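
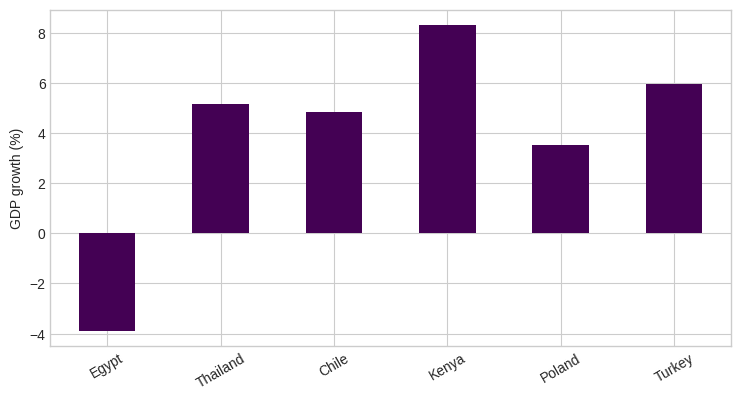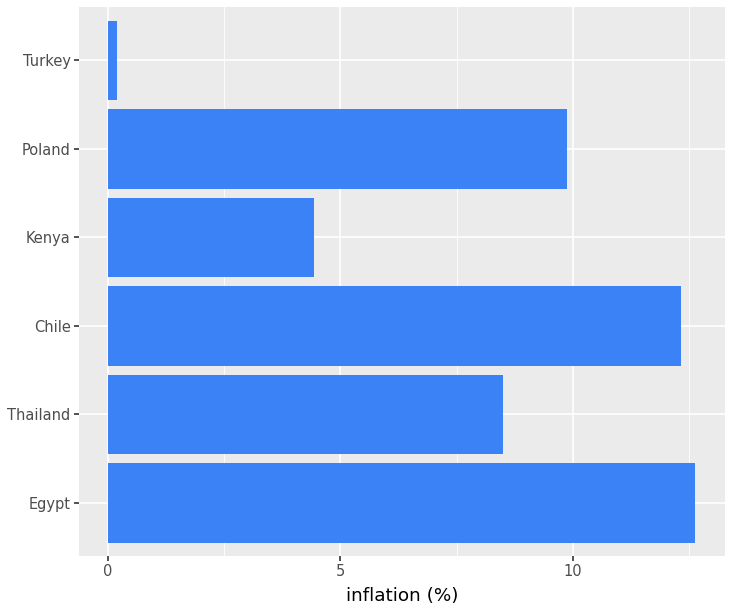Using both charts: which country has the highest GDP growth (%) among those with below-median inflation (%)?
Kenya

Chart 2 median inflation (%) ≈ 10; below-median countries: Thailand, Kenya, Turkey. Among those, Kenya has the highest GDP growth (%) (≈ 8).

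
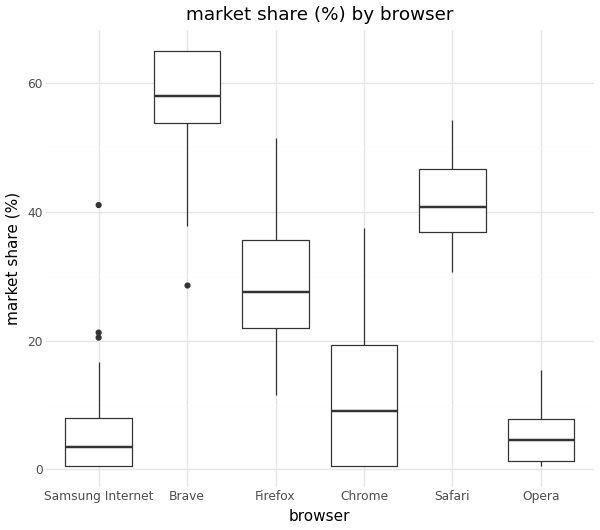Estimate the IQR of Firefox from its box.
Q3 ≈ 35, Q1 ≈ 20; IQR ≈ 15.

≈ 15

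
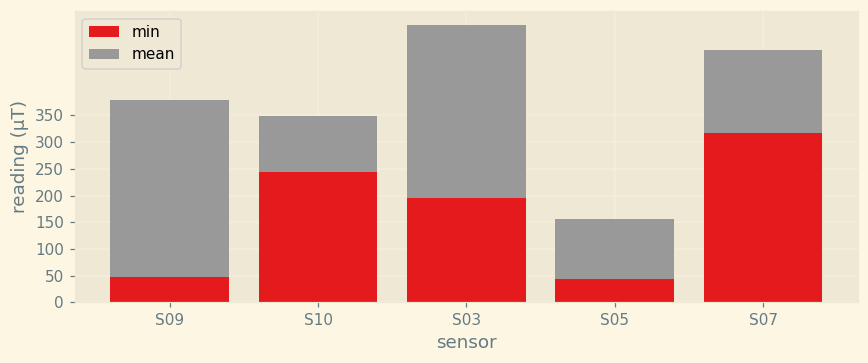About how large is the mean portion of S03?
mean top ≈ 500, bottom ≈ 200; segment ≈ 300.

≈ 300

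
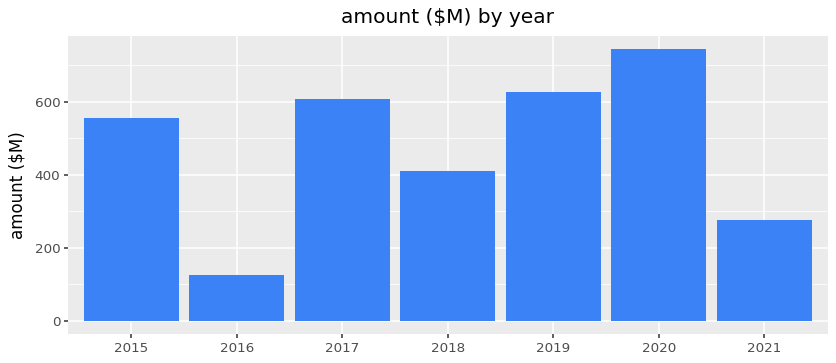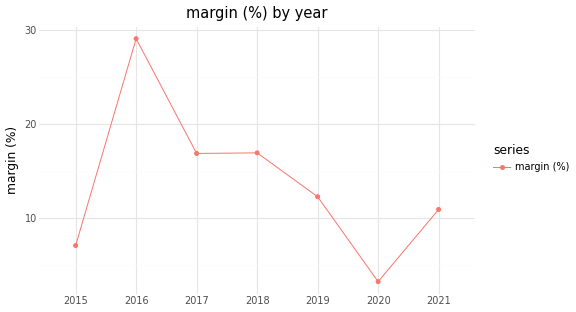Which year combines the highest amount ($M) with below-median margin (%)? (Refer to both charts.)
Chart 2 median margin (%) ≈ 10; below-median years: 2015, 2020, 2021. Among those, 2020 has the highest amount ($M) (≈ 700).

2020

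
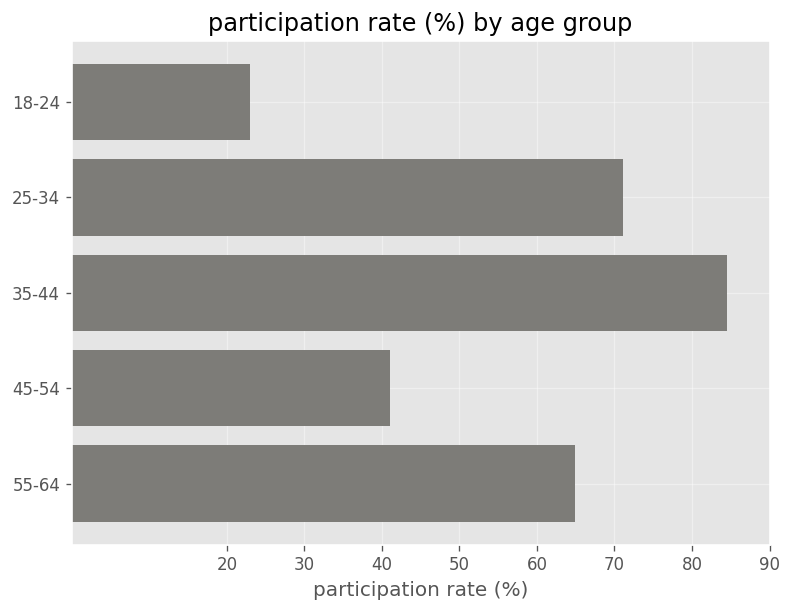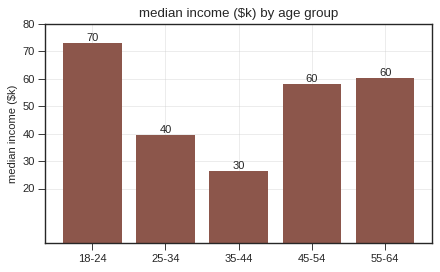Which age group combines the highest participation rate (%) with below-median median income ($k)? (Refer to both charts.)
35-44

Chart 2 median median income ($k) ≈ 60; below-median age groups: 25-34, 35-44. Among those, 35-44 has the highest participation rate (%) (≈ 80).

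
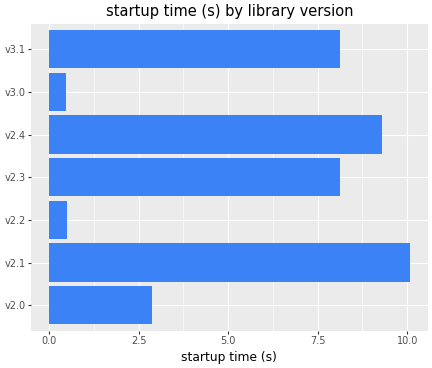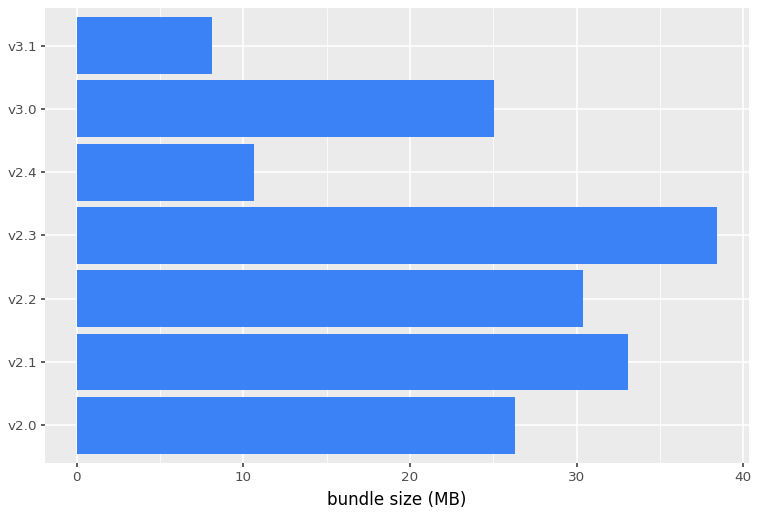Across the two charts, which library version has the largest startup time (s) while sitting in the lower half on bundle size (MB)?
Chart 2 median bundle size (MB) ≈ 25; below-median library versions: v2.4, v3.0, v3.1. Among those, v2.4 has the highest startup time (s) (≈ 9).

v2.4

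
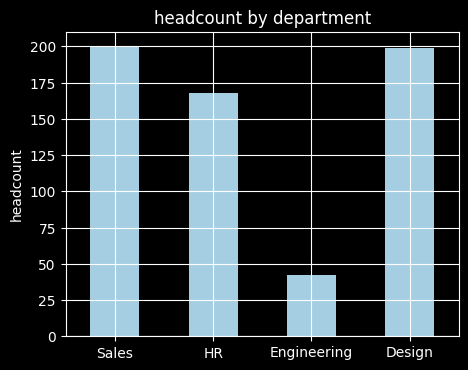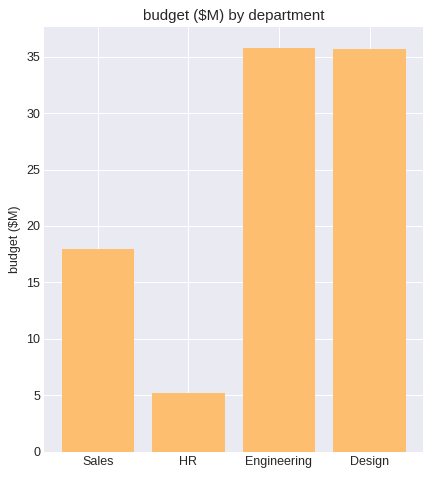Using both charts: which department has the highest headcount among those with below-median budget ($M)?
Chart 2 median budget ($M) ≈ 25; below-median departments: Sales, HR. Among those, Sales has the highest headcount (≈ 200).

Sales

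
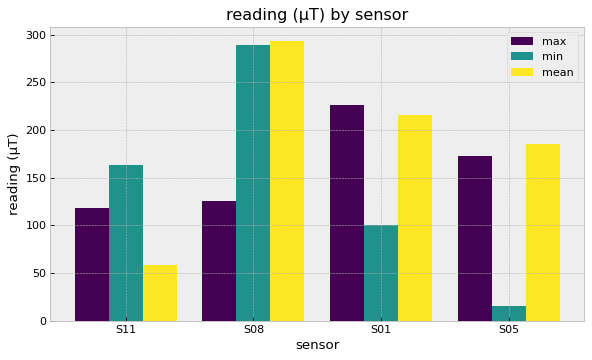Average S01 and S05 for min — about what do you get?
(100 + 25) / 2 ≈ 62.

≈ 62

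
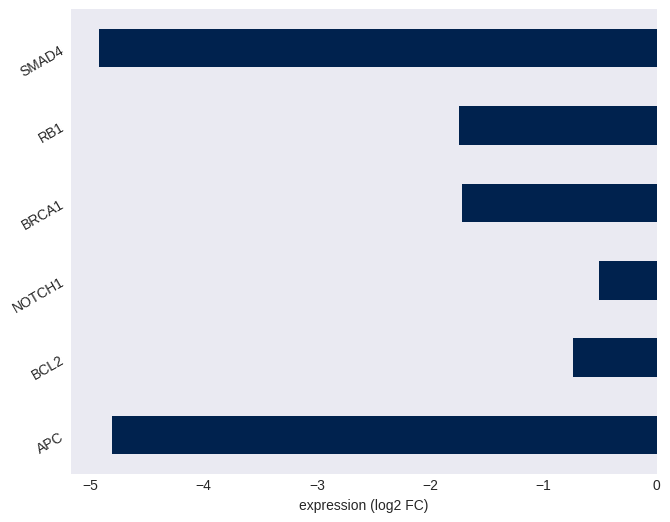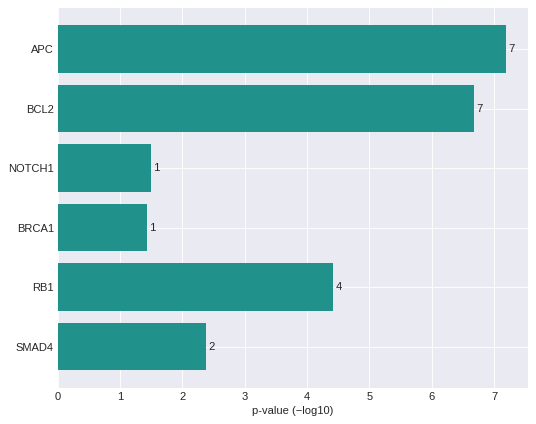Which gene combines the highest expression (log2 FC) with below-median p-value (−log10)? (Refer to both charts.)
Chart 2 median p-value (−log10) ≈ 3; below-median genes: NOTCH1, BRCA1, SMAD4. Among those, NOTCH1 has the highest expression (log2 FC) (≈ -1).

NOTCH1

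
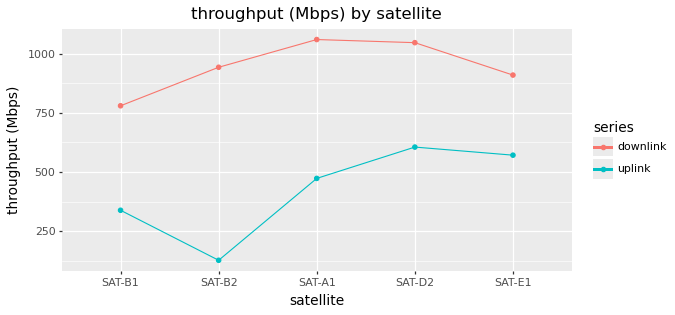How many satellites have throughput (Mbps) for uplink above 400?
Above 400: SAT-A1, SAT-D2, SAT-E1.

3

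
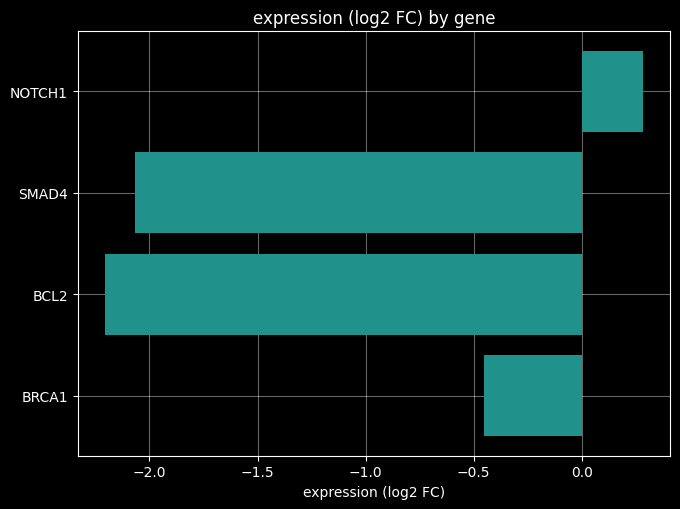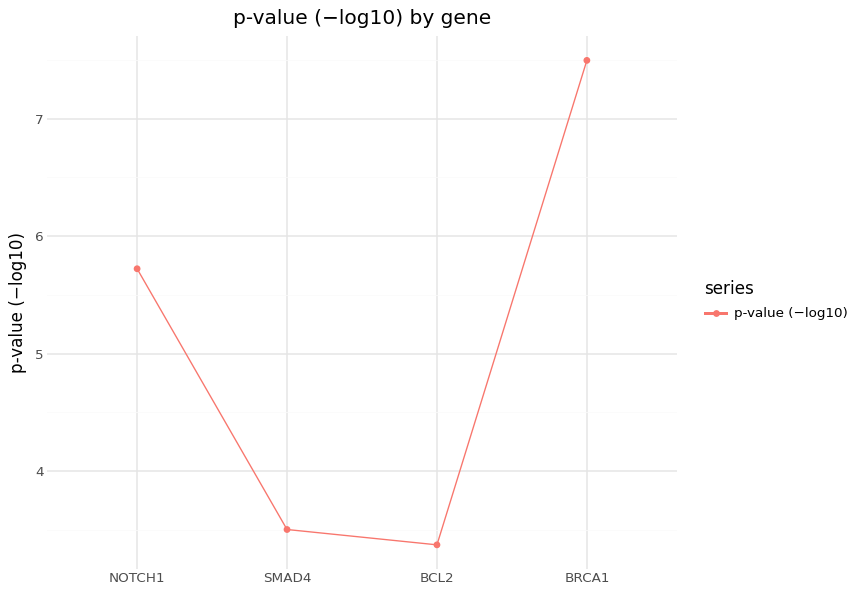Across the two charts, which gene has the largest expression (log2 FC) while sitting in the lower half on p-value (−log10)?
SMAD4

Chart 2 median p-value (−log10) ≈ 5; below-median genes: SMAD4, BCL2. Among those, SMAD4 has the highest expression (log2 FC) (≈ -2.05).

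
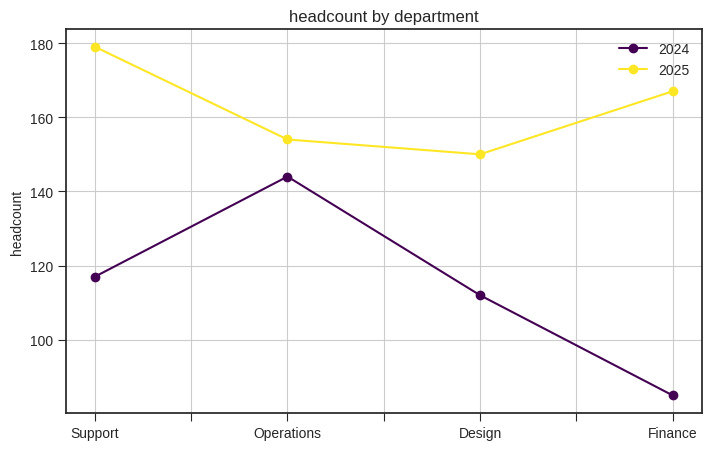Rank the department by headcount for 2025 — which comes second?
Finance

Top 3 for 2025: Support ≈ 180, Finance ≈ 170, Operations ≈ 150.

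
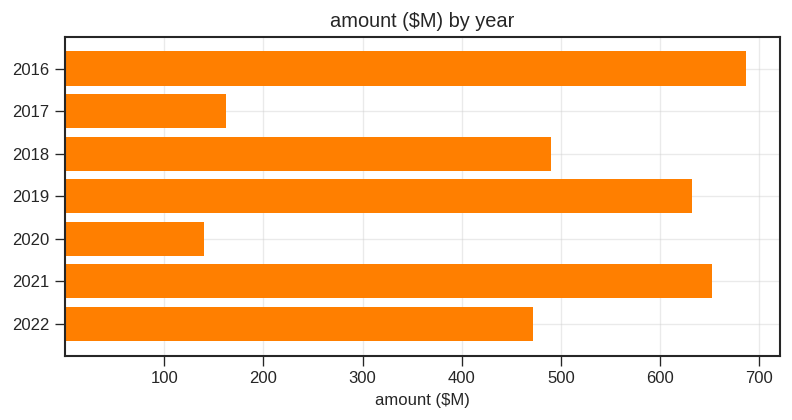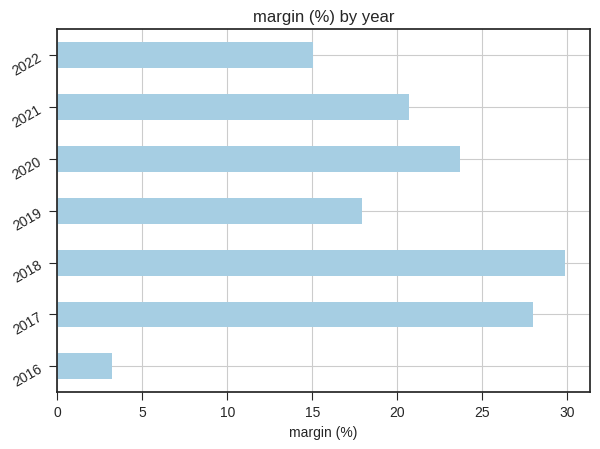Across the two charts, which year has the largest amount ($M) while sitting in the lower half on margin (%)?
Chart 2 median margin (%) ≈ 20; below-median years: 2016, 2019, 2022. Among those, 2016 has the highest amount ($M) (≈ 700).

2016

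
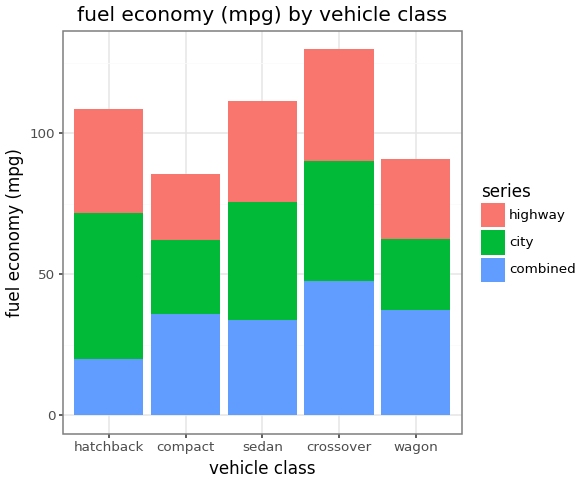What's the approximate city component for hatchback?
≈ 60

city top ≈ 80, bottom ≈ 20; segment ≈ 60.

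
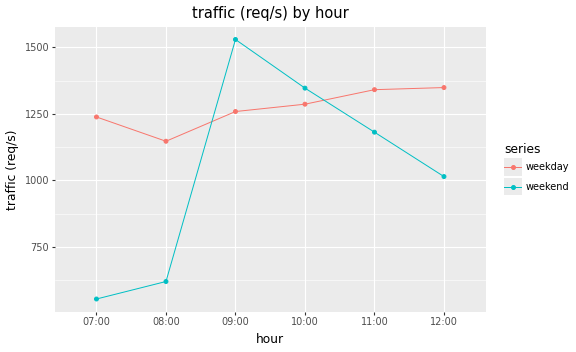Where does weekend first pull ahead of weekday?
09:00

08:00: weekend ≈ 600 vs weekday ≈ 1100 (not yet); 09:00: weekend ≈ 1500 vs weekday ≈ 1300 (first crossover).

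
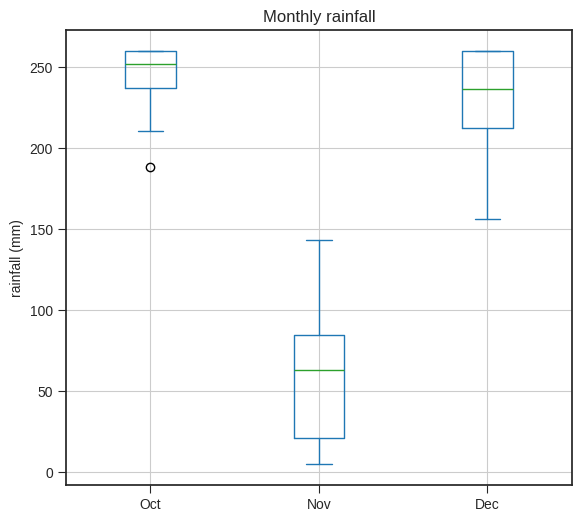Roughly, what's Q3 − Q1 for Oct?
Q3 ≈ 260, Q1 ≈ 240; IQR ≈ 20.

≈ 20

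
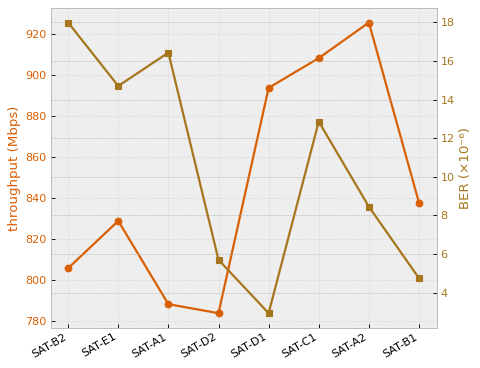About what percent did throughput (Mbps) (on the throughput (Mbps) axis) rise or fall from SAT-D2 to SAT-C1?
≈ +15.4%

SAT-D2 ≈ 780, SAT-C1 ≈ 900; (900 − 780) / 780 ≈ +15.4%.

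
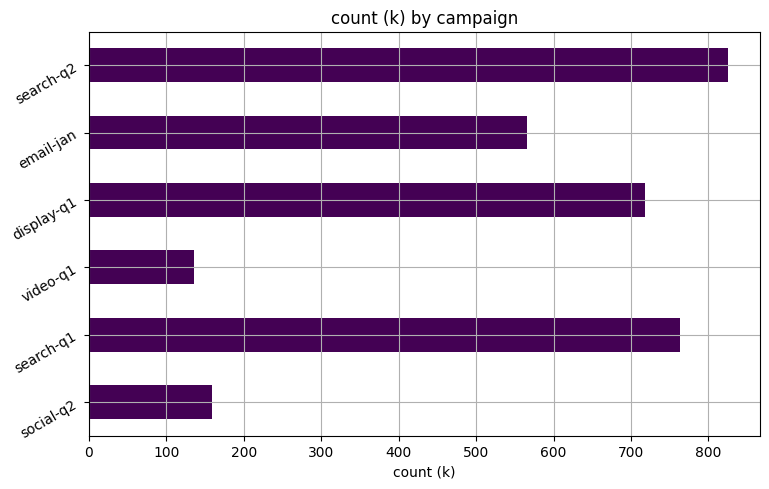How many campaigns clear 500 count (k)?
4

Above 500: search-q1, display-q1, email-jan, search-q2.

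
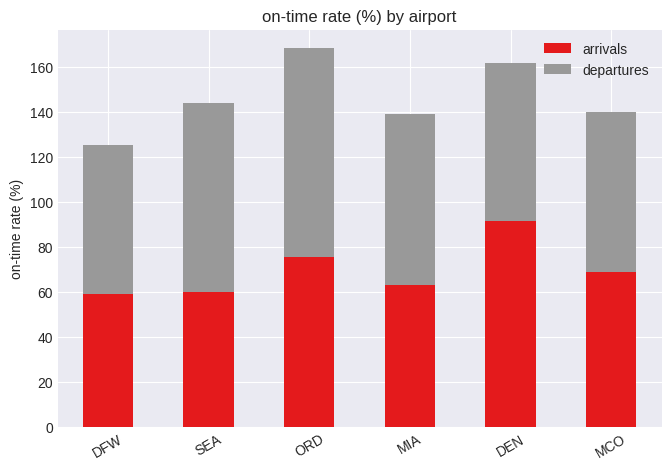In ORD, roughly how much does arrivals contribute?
arrivals top ≈ 80, bottom ≈ 0; segment ≈ 80.

≈ 80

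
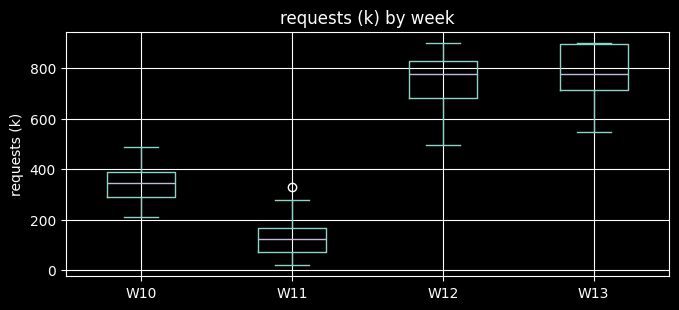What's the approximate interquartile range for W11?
≈ 100

Q3 ≈ 200, Q1 ≈ 100; IQR ≈ 100.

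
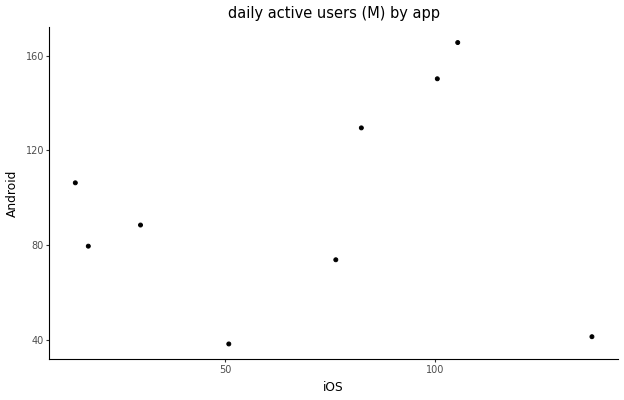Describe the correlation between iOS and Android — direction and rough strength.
Points are roughly uncorrelated; weak (|r| ≈ 0.2).

no clear correlation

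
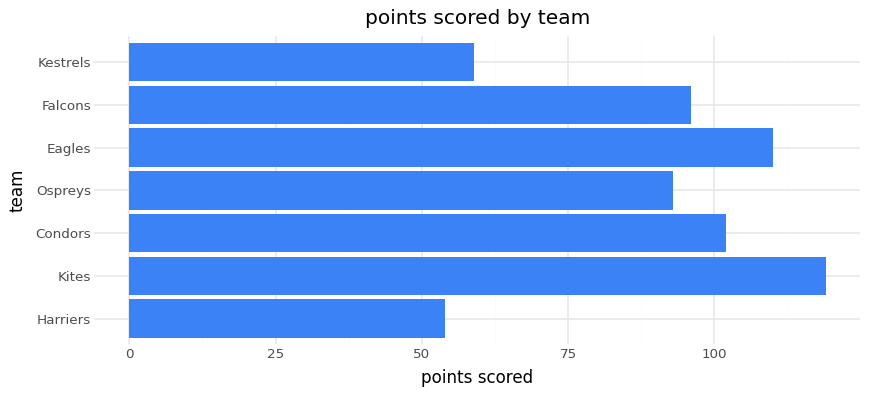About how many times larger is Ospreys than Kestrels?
≈ 1.5×

Ospreys ≈ 90, Kestrels ≈ 60; 90/60 ≈ 1.5.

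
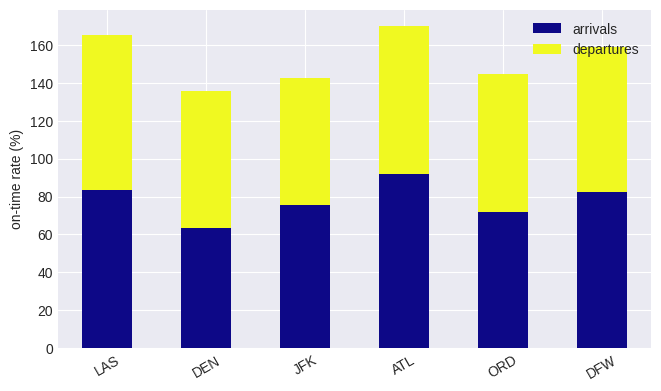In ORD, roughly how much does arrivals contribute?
≈ 80

arrivals top ≈ 80, bottom ≈ 0; segment ≈ 80.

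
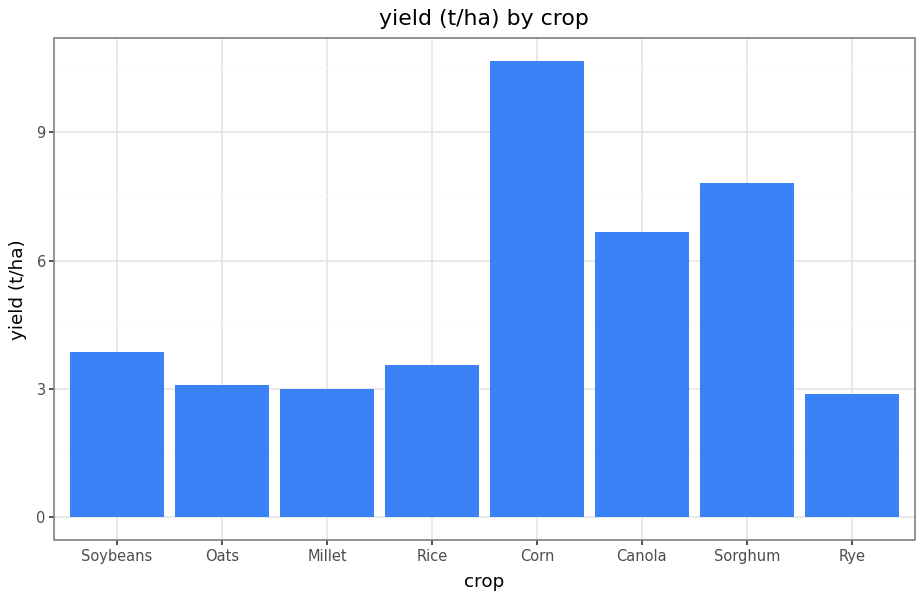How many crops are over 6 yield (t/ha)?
Above 6: Corn, Canola, Sorghum.

3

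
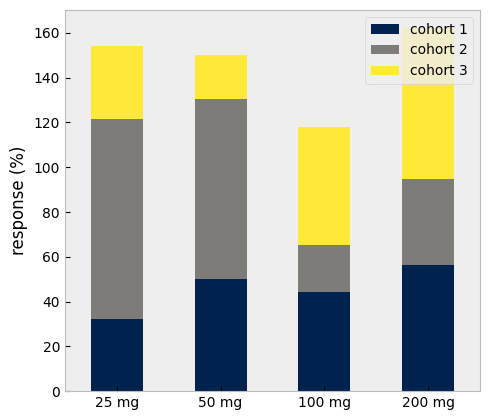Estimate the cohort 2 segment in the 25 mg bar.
≈ 80

cohort 2 top ≈ 120, bottom ≈ 40; segment ≈ 80.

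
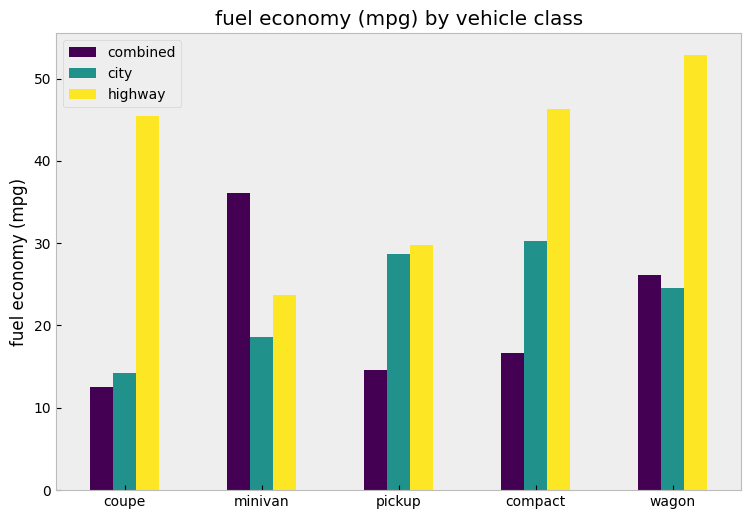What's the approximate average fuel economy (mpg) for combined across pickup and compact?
(15 + 15) / 2 ≈ 15.

≈ 15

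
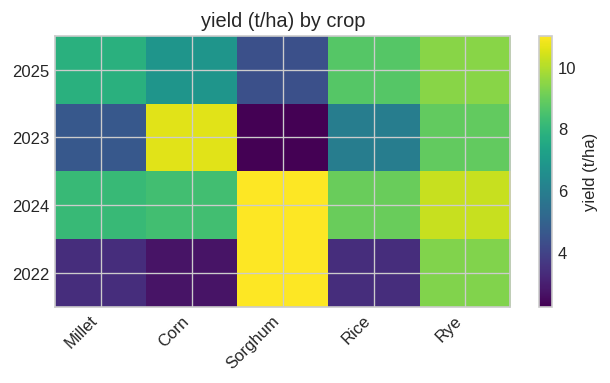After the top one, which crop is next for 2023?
Top 3 for 2023: Corn ≈ 11, Rye ≈ 9, Rice ≈ 6.

Rye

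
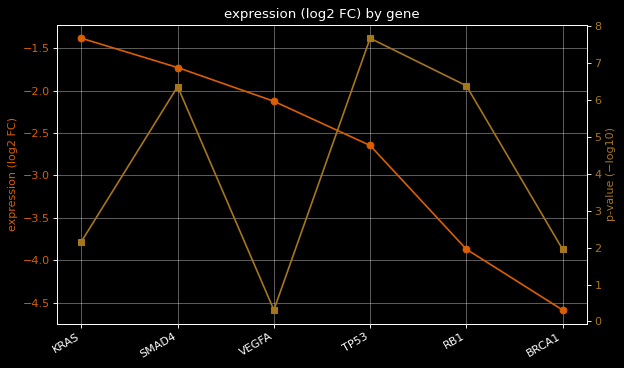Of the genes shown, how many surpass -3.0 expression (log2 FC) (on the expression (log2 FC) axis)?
4

Above -3.0: KRAS, SMAD4, VEGFA, TP53.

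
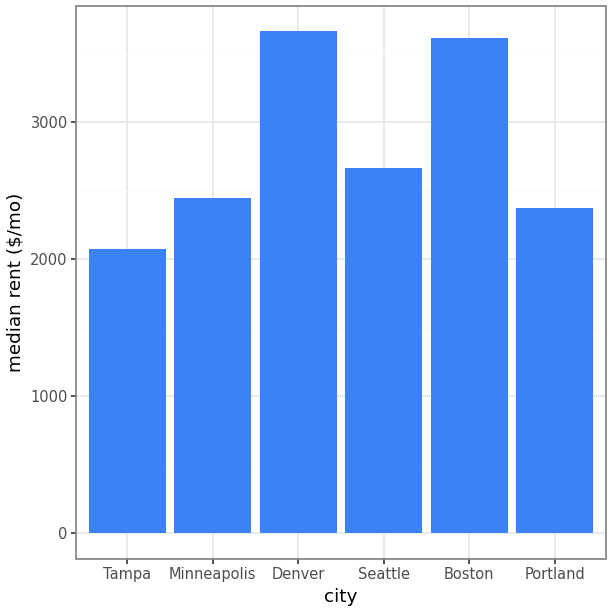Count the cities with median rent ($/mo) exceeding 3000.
Above 3000: Denver, Boston.

2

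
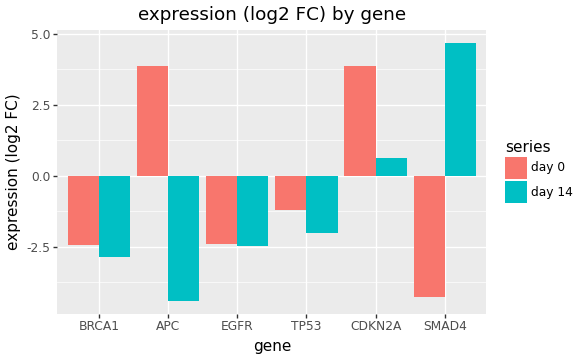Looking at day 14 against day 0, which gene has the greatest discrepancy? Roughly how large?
SMAD4: day 14 ≈ 5, day 0 ≈ -4 → gap ≈ 9. Next-largest (APC) is only ≈ 8.

SMAD4, ≈ 9 log2 FC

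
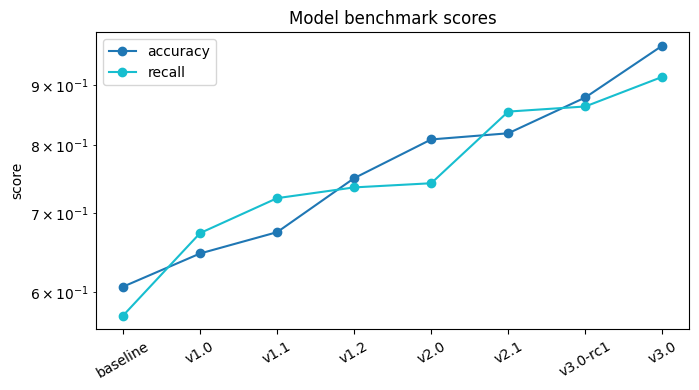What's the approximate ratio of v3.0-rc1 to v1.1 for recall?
≈ 1.21×

v3.0-rc1 ≈ 0.85, v1.1 ≈ 0.70; 0.85/0.70 ≈ 1.21.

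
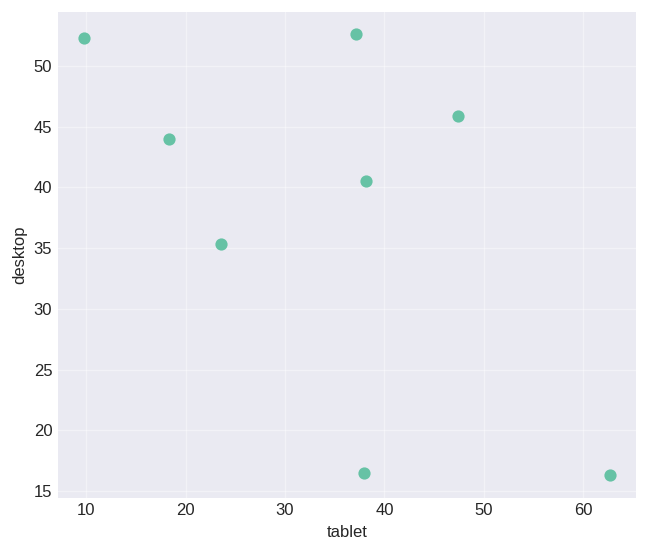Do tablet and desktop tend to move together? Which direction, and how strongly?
Points are negatively correlated; moderate (|r| ≈ 0.6).

negative, moderate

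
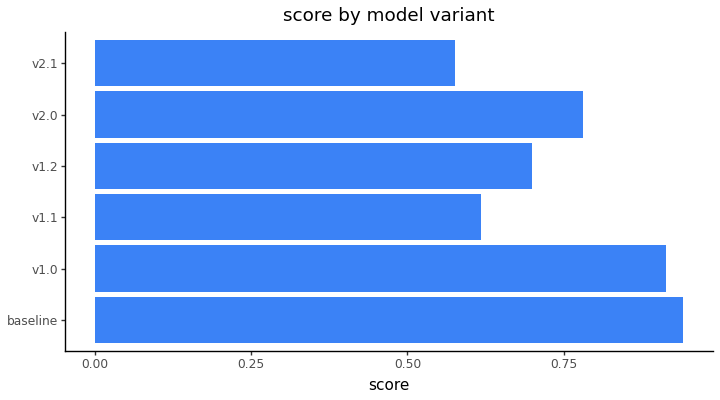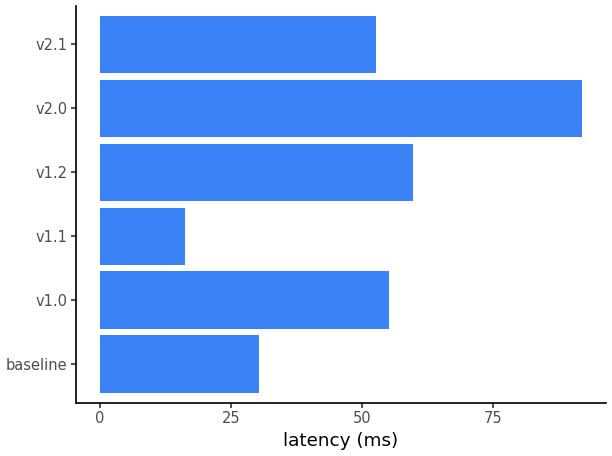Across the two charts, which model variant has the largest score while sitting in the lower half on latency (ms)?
Chart 2 median latency (ms) ≈ 50; below-median model variants: baseline, v1.1, v2.1. Among those, baseline has the highest score (≈ 0.9).

baseline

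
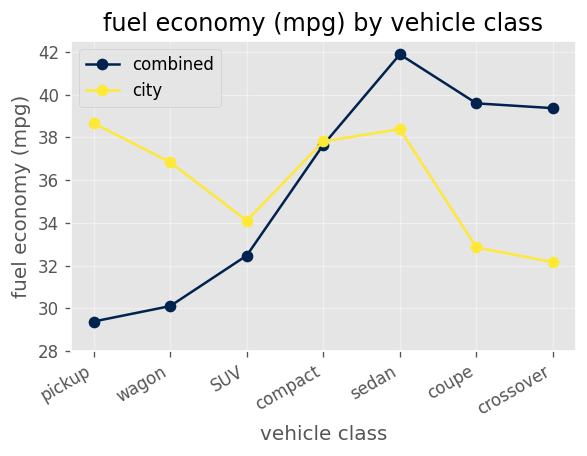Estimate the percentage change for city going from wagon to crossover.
≈ -11.1%

wagon ≈ 36, crossover ≈ 32; (32 − 36) / 36 ≈ -11.1%.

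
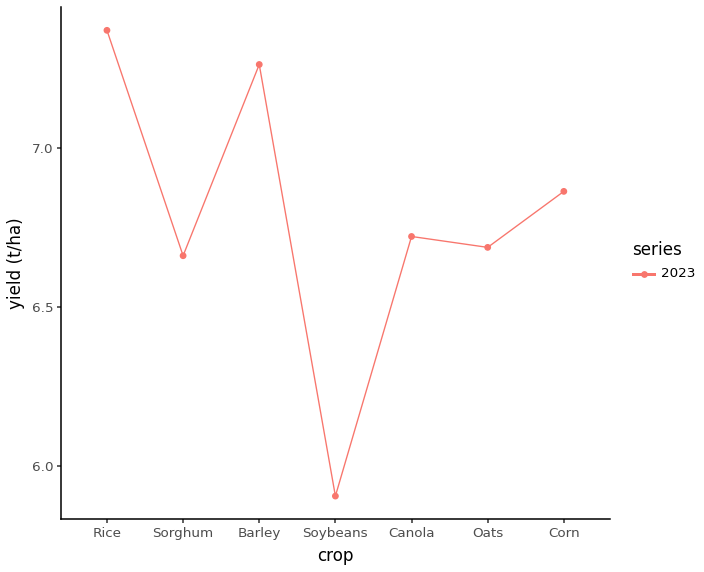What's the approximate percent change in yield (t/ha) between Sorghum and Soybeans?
≈ -9.1%

Sorghum ≈ 6.6, Soybeans ≈ 6.0; (6.0 − 6.6) / 6.6 ≈ -9.1%.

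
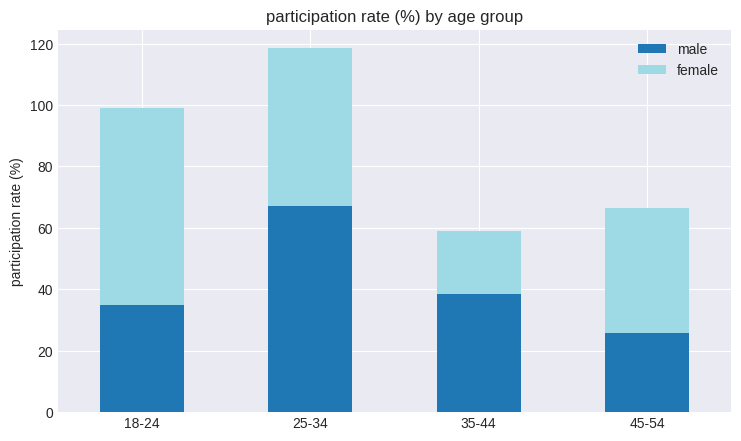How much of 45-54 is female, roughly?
≈ 40

female top ≈ 70, bottom ≈ 30; segment ≈ 40.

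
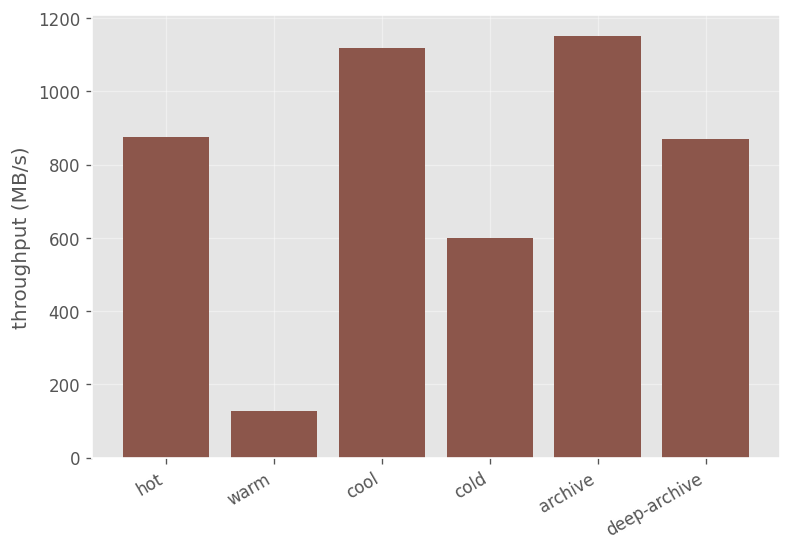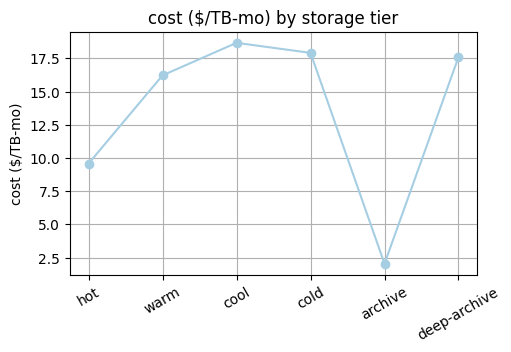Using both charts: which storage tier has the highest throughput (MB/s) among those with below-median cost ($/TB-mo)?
archive

Chart 2 median cost ($/TB-mo) ≈ 16; below-median storage tiers: hot, warm, archive. Among those, archive has the highest throughput (MB/s) (≈ 1200).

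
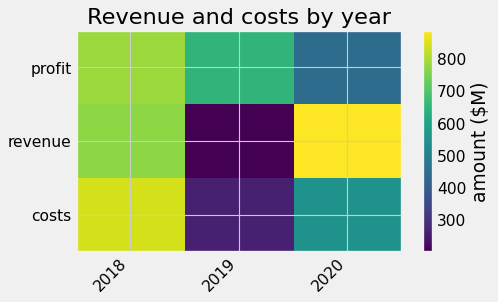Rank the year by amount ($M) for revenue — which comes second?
2018

Top 3 for revenue: 2020 ≈ 900, 2018 ≈ 800, 2019 ≈ 200.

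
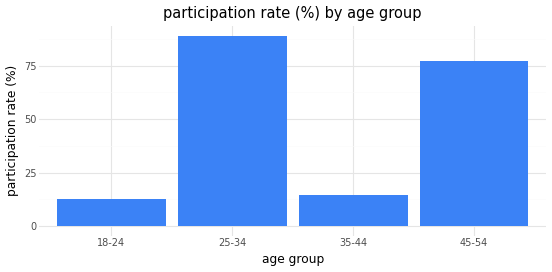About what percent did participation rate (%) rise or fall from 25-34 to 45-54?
25-34 ≈ 90, 45-54 ≈ 80; (80 − 90) / 90 ≈ -11.1%.

≈ -11.1%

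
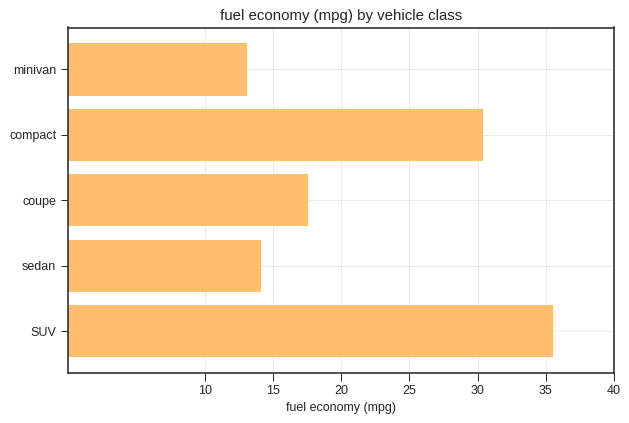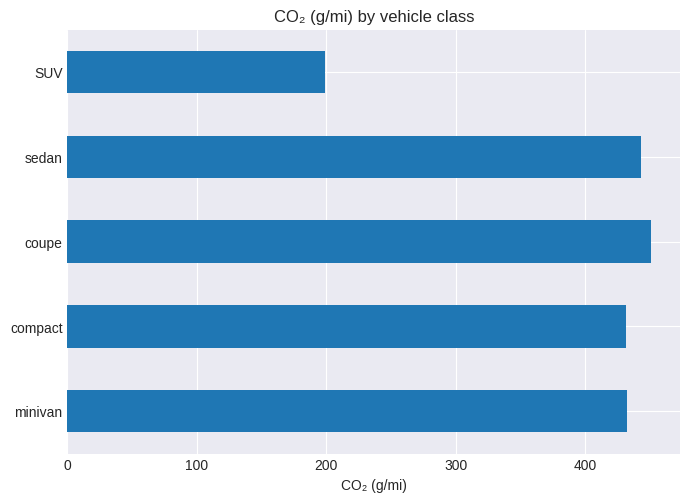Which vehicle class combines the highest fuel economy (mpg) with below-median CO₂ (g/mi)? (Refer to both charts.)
SUV

Chart 2 median CO₂ (g/mi) ≈ 450; below-median vehicle classes: compact, SUV. Among those, SUV has the highest fuel economy (mpg) (≈ 35).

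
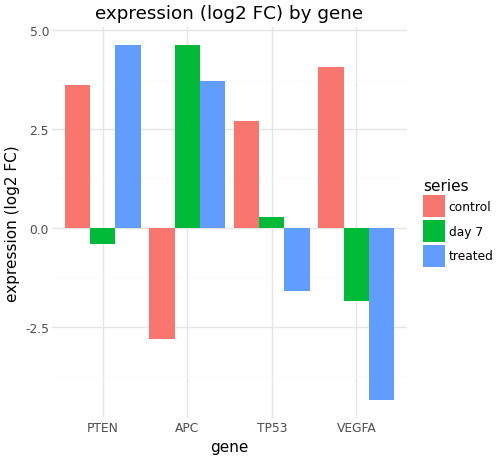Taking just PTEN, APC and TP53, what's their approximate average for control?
(4 + -3 + 3) / 3 ≈ 1.

≈ 1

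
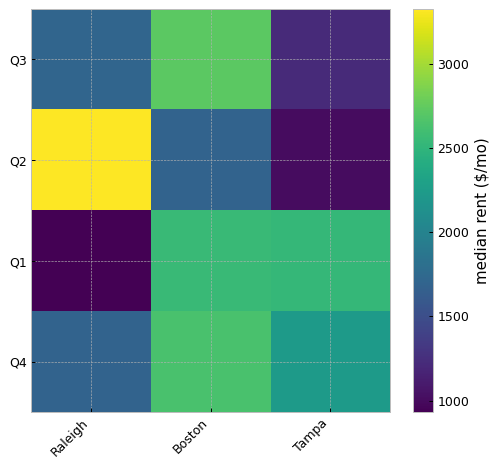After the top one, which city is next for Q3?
Raleigh

Top 3 for Q3: Boston ≈ 2800, Raleigh ≈ 1800, Tampa ≈ 1200.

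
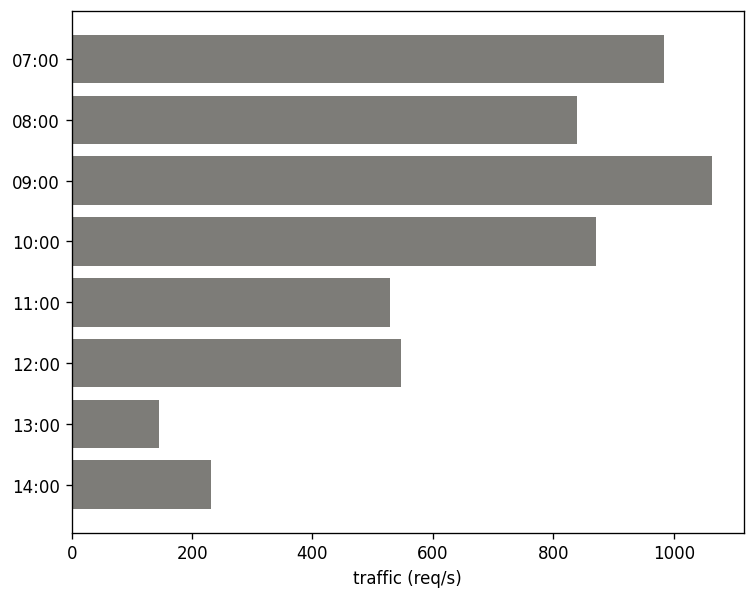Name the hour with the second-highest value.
07:00

Top 3: 09:00 ≈ 1100, 07:00 ≈ 1000, 10:00 ≈ 900.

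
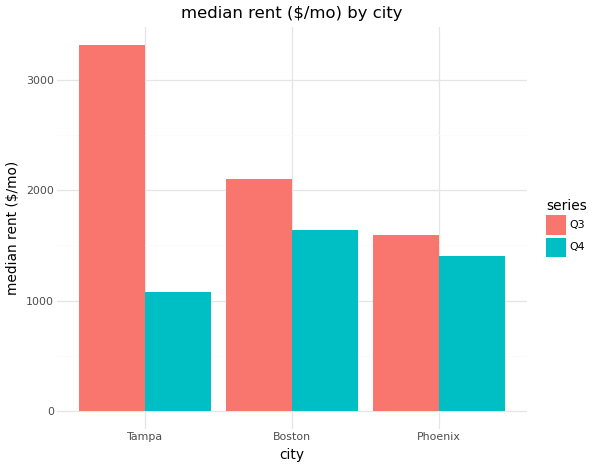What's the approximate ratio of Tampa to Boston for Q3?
≈ 1.75×

Tampa ≈ 3500, Boston ≈ 2000; 3500/2000 ≈ 1.75.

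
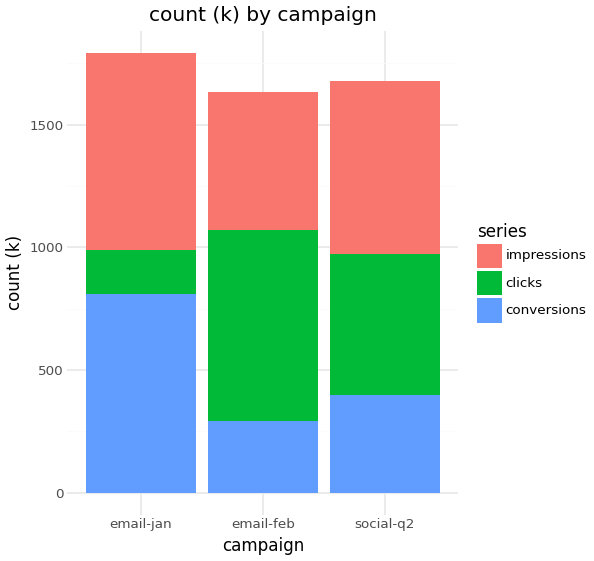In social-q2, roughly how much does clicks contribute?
≈ 600

clicks top ≈ 1000, bottom ≈ 400; segment ≈ 600.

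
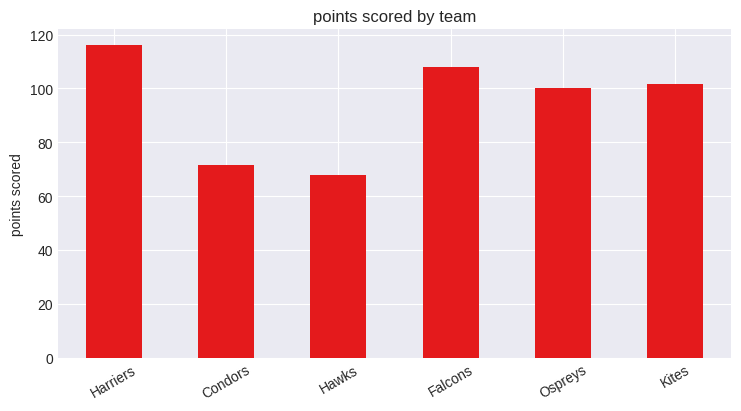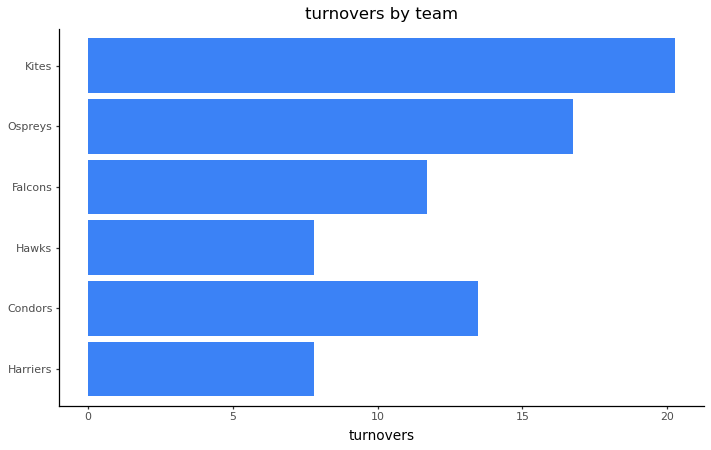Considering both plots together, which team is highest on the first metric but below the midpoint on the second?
Harriers

Chart 2 median turnovers ≈ 12; below-median teams: Harriers, Hawks, Falcons. Among those, Harriers has the highest points scored (≈ 120).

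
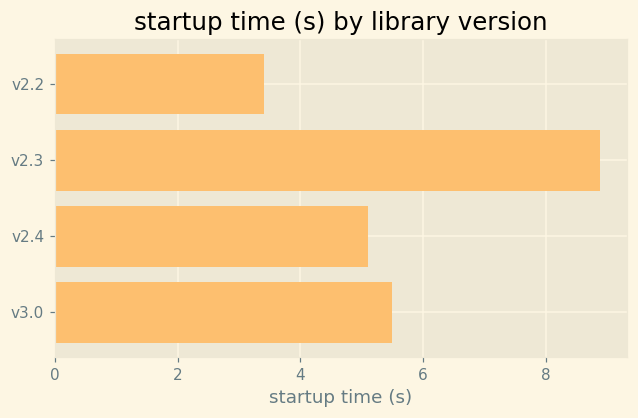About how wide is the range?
≈ 6

Max v2.3 ≈ 9, min v2.2 ≈ 3; range ≈ 6.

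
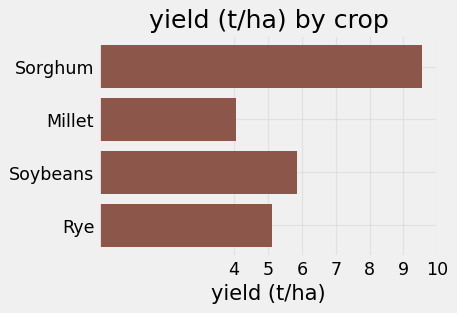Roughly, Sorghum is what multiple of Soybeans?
≈ 1.67×

Sorghum ≈ 10, Soybeans ≈ 6; 10/6 ≈ 1.67.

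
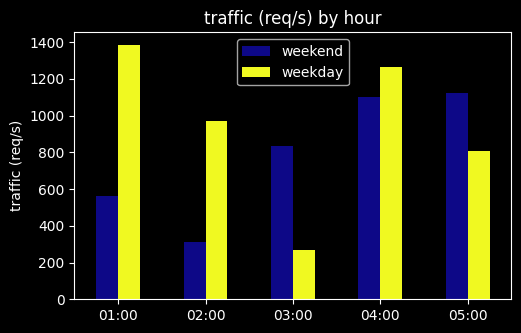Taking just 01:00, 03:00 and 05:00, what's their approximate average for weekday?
≈ 800

(1400 + 200 + 800) / 3 ≈ 800.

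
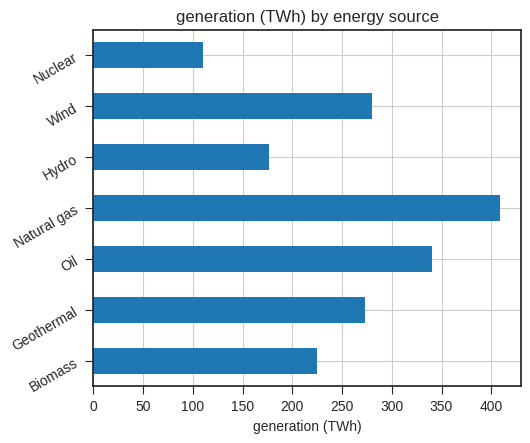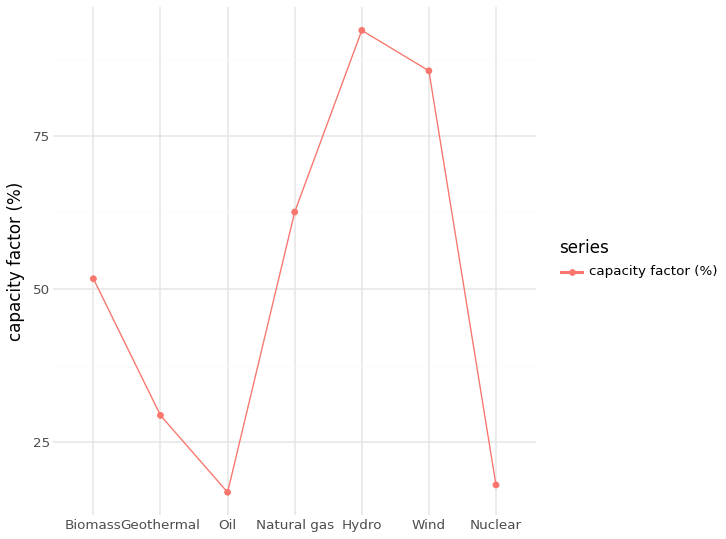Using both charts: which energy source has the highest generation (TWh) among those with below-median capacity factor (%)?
Oil

Chart 2 median capacity factor (%) ≈ 50; below-median energy sources: Geothermal, Oil, Nuclear. Among those, Oil has the highest generation (TWh) (≈ 350).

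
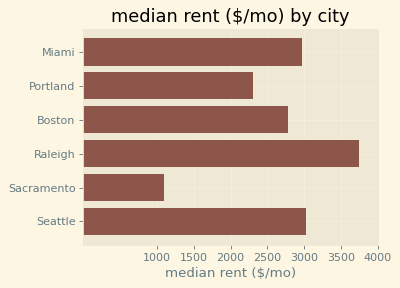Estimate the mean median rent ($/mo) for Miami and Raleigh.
≈ 3250

(3000 + 3500) / 2 ≈ 3250.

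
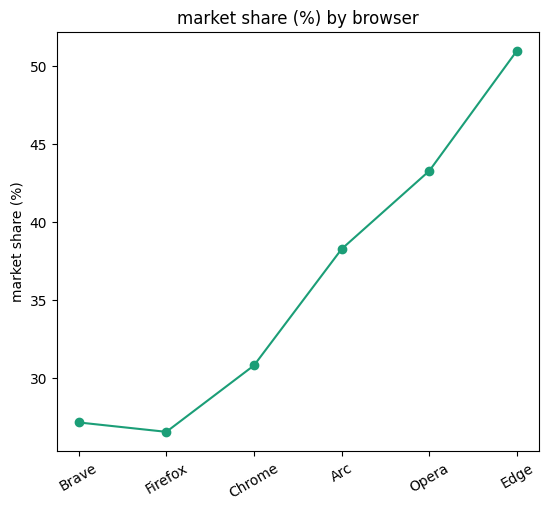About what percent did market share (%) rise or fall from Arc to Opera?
≈ +12.5%

Arc ≈ 40, Opera ≈ 45; (45 − 40) / 40 ≈ +12.5%.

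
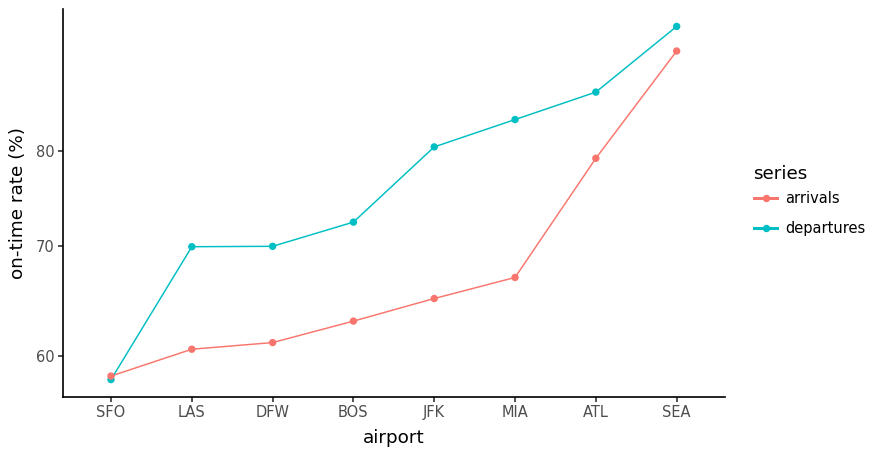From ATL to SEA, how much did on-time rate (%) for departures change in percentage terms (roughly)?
≈ +11.8%

ATL ≈ 85, SEA ≈ 95; (95 − 85) / 85 ≈ +11.8%.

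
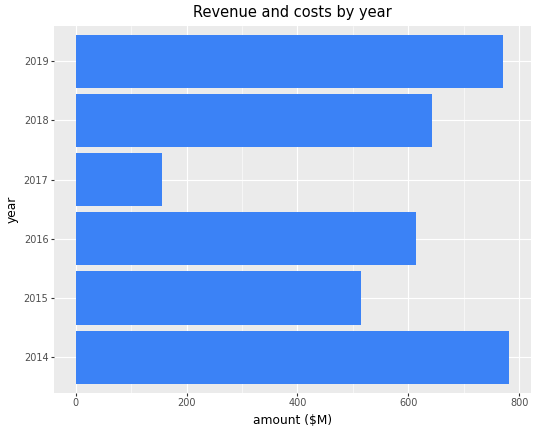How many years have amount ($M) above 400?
5

Above 400: 2014, 2015, 2016, 2018, 2019.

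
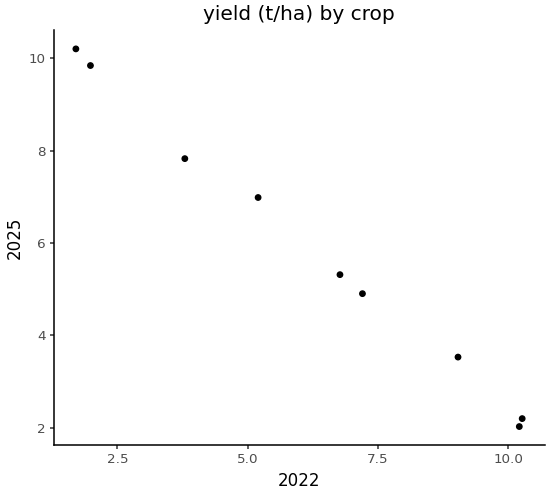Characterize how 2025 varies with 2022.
negative, strong

Points are negatively correlated; strong (|r| ≈ 1.0).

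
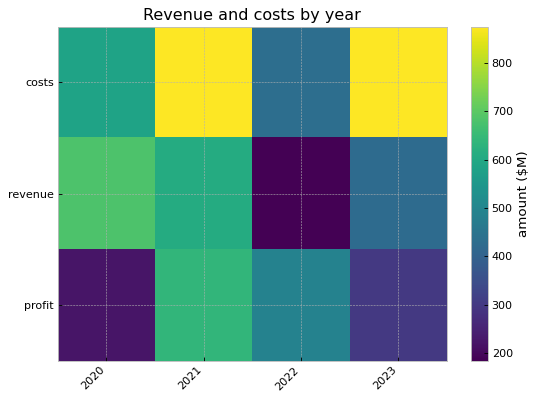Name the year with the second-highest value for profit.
Top 3 for profit: 2021 ≈ 600, 2022 ≈ 500, 2023 ≈ 300.

2022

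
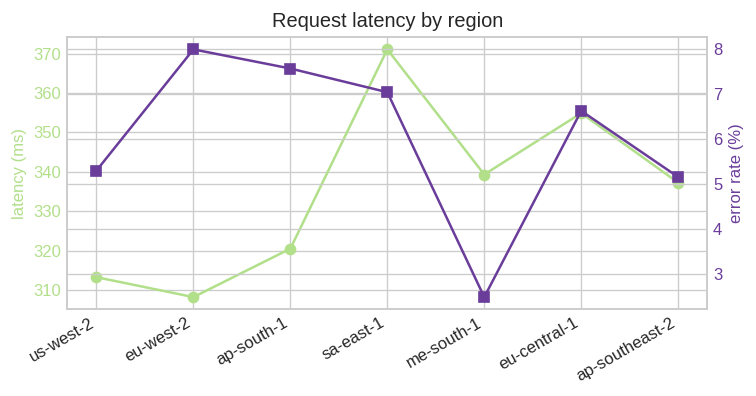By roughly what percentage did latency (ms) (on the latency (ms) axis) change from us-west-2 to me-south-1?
us-west-2 ≈ 310, me-south-1 ≈ 340; (340 − 310) / 310 ≈ +9.7%.

≈ +9.7%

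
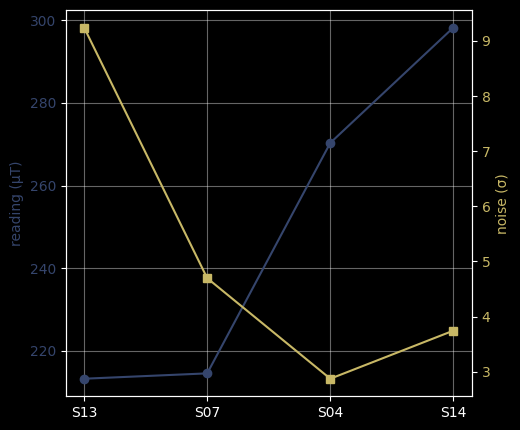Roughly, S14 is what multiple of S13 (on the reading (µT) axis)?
S14 ≈ 300, S13 ≈ 210; 300/210 ≈ 1.43.

≈ 1.43×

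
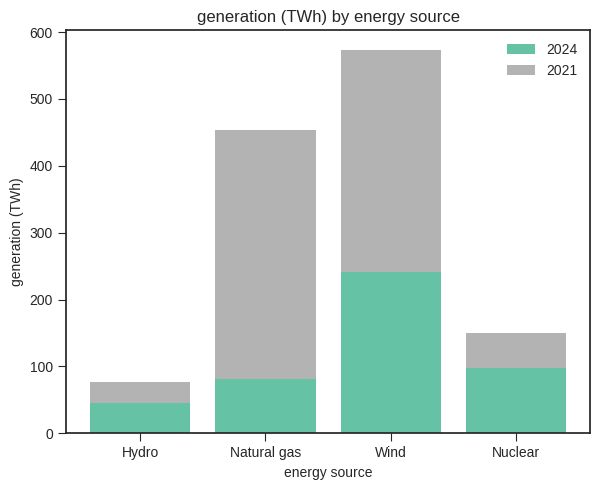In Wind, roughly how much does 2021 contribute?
2021 top ≈ 550, bottom ≈ 250; segment ≈ 300.

≈ 300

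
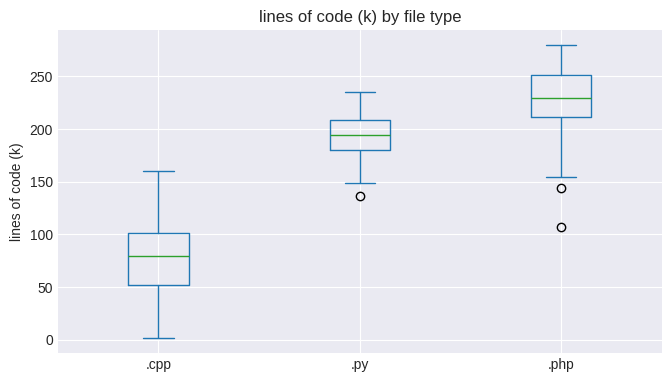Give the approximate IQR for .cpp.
≈ 40

Q3 ≈ 100, Q1 ≈ 60; IQR ≈ 40.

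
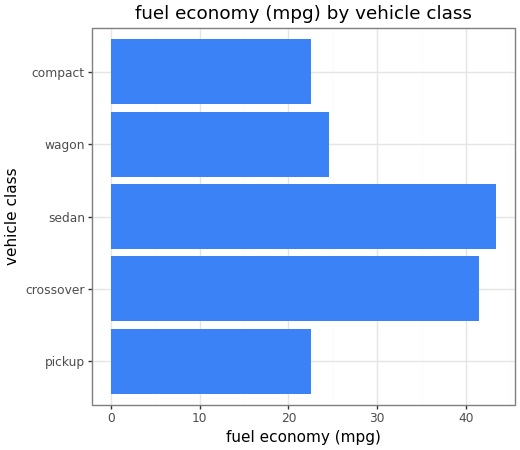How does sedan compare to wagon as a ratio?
sedan ≈ 45, wagon ≈ 25; 45/25 ≈ 1.8.

≈ 1.8×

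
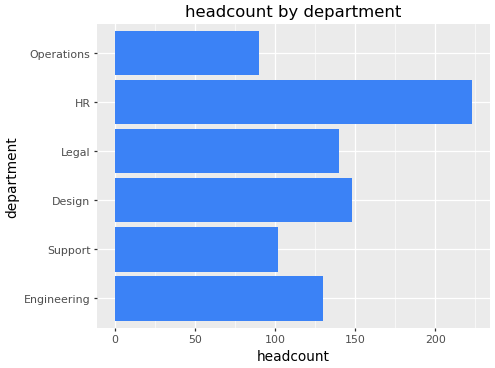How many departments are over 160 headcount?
Above 160: HR.

1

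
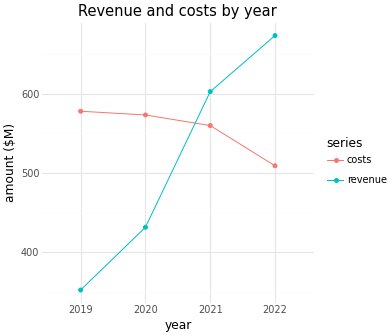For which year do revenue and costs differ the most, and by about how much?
2019, ≈ 250 $M

2019: revenue ≈ 350, costs ≈ 600 → gap ≈ 250. Next-largest (2022) is only ≈ 150.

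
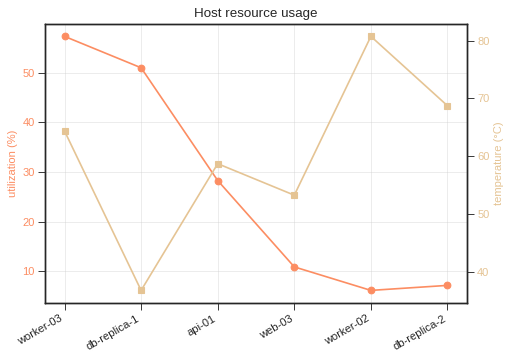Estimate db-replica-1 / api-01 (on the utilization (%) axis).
≈ 1.67×

db-replica-1 ≈ 50, api-01 ≈ 30; 50/30 ≈ 1.67.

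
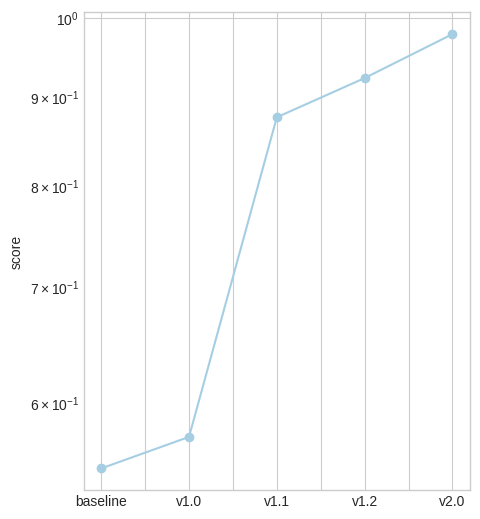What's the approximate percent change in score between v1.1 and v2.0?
v1.1 ≈ 0.90, v2.0 ≈ 1.00; (1.00 − 0.90) / 0.90 ≈ +11.1%.

≈ +11.1%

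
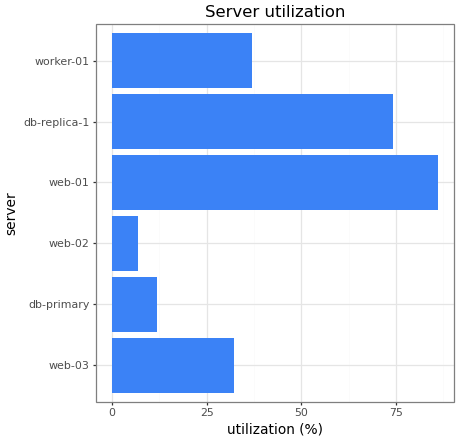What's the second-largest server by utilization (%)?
Top 3: web-01 ≈ 90, db-replica-1 ≈ 70, worker-01 ≈ 40.

db-replica-1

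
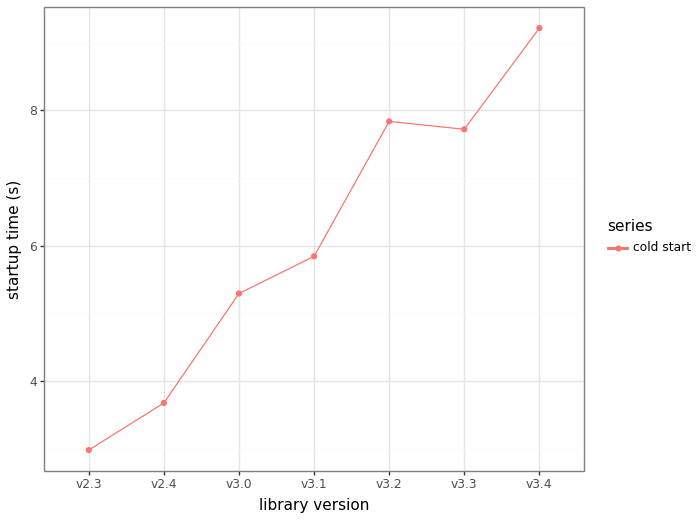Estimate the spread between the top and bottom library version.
Max v3.4 ≈ 9, min v2.3 ≈ 3; range ≈ 6.

≈ 6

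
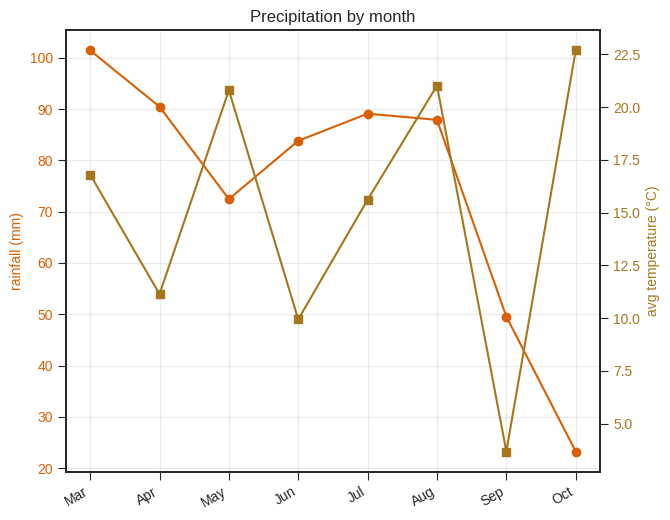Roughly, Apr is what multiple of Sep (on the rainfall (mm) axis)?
≈ 1.8×

Apr ≈ 90, Sep ≈ 50; 90/50 ≈ 1.8.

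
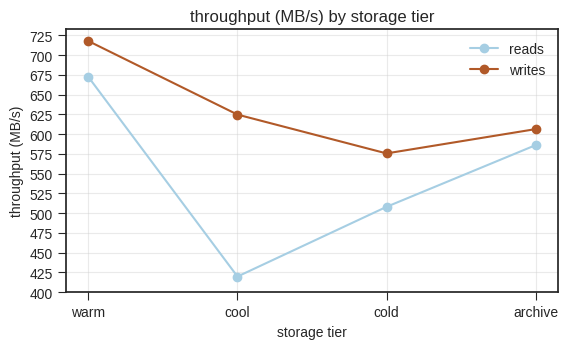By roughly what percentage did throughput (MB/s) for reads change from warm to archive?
≈ -14.8%

warm ≈ 675, archive ≈ 575; (575 − 675) / 675 ≈ -14.8%.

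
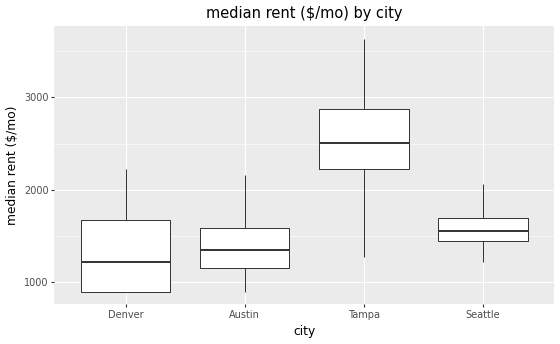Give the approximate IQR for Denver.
≈ 800

Q3 ≈ 1600, Q1 ≈ 800; IQR ≈ 800.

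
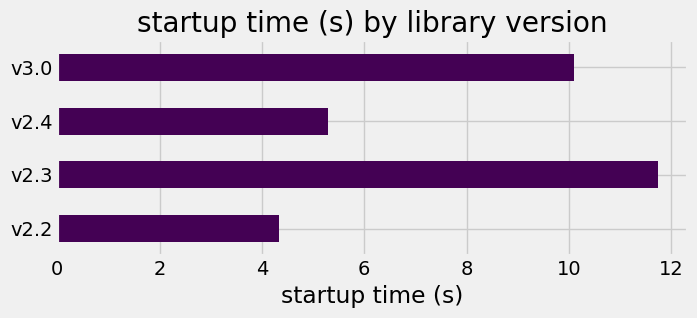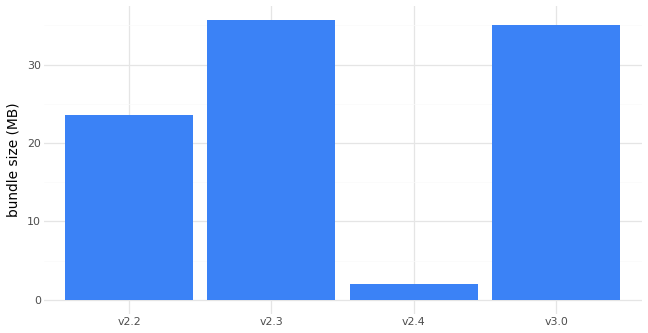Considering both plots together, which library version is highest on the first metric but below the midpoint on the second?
Chart 2 median bundle size (MB) ≈ 30; below-median library versions: v2.2, v2.4. Among those, v2.4 has the highest startup time (s) (≈ 6).

v2.4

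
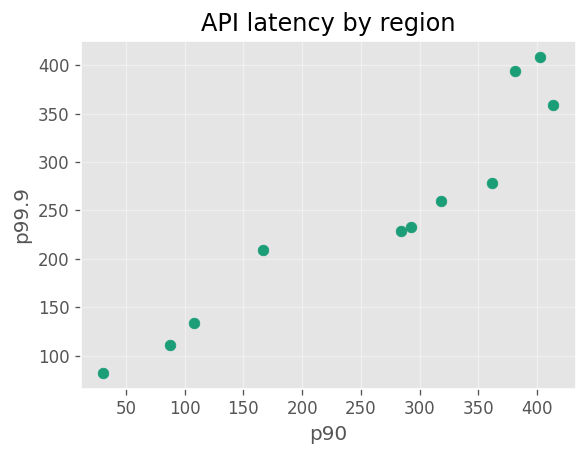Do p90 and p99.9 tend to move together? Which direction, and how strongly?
positive, strong

Points are positively correlated; strong (|r| ≈ 0.9).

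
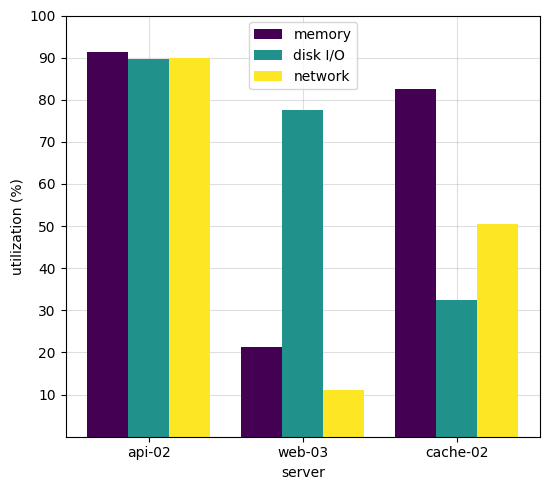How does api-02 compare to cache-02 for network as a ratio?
api-02 ≈ 90, cache-02 ≈ 50; 90/50 ≈ 1.8.

≈ 1.8×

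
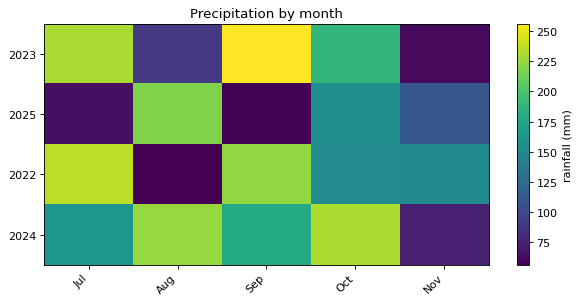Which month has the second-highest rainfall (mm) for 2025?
Top 3 for 2025: Aug ≈ 220, Oct ≈ 160, Nov ≈ 120.

Oct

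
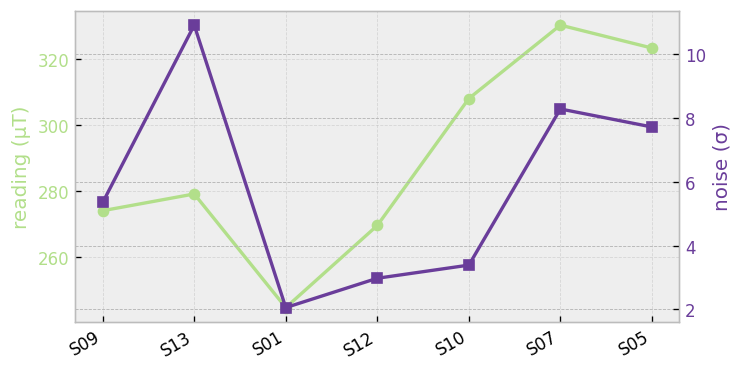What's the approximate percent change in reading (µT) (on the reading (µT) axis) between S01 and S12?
≈ +12.5%

S01 ≈ 240, S12 ≈ 270; (270 − 240) / 240 ≈ +12.5%.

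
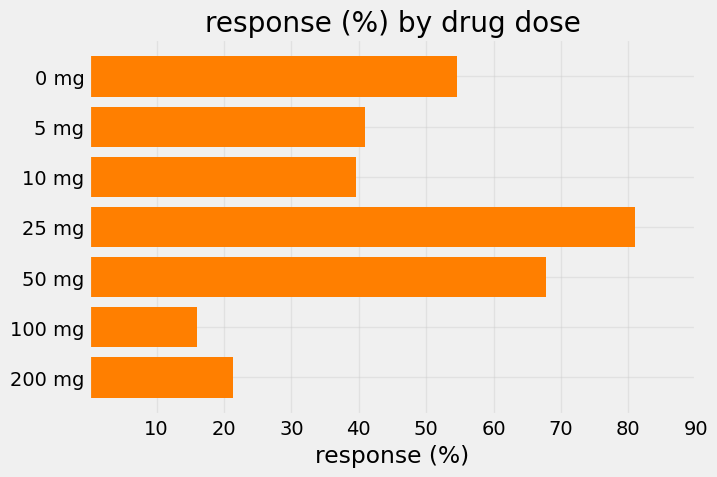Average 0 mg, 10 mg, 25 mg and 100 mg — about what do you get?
≈ 48

(50 + 40 + 80 + 20) / 4 ≈ 48.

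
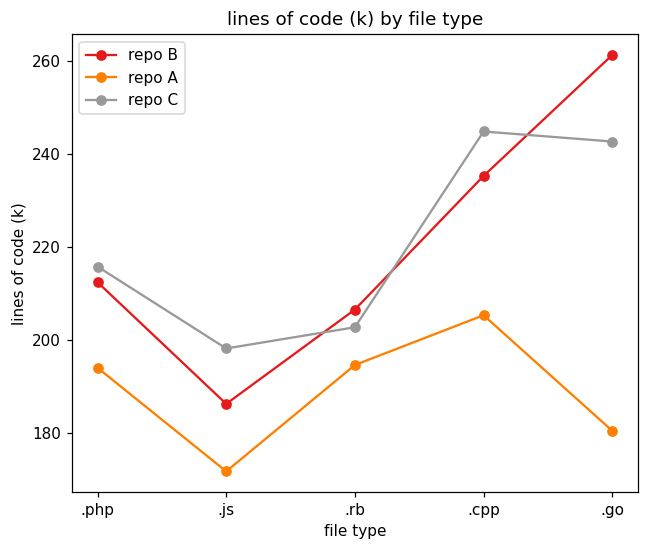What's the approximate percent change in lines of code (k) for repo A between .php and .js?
≈ -10.5%

.php ≈ 190, .js ≈ 170; (170 − 190) / 190 ≈ -10.5%.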